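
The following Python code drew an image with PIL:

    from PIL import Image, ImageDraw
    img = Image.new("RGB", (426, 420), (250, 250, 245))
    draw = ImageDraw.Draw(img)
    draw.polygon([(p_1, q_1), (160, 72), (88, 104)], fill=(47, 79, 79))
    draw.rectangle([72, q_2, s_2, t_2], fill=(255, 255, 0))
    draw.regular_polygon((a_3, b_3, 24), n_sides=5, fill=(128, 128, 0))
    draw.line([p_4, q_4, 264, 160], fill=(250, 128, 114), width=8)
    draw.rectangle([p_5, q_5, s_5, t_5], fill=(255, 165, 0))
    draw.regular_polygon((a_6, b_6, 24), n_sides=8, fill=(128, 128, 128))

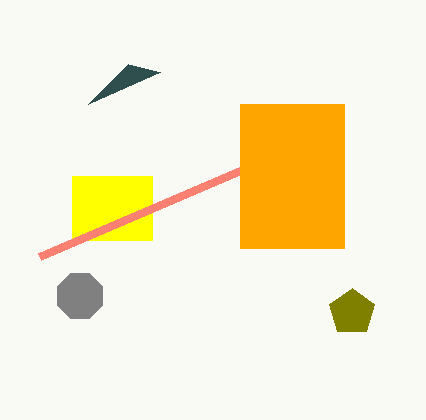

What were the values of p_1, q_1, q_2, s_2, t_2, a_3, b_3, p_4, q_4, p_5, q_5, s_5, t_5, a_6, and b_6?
p_1 = 128; q_1 = 64; q_2 = 176; s_2 = 152; t_2 = 240; a_3 = 352; b_3 = 312; p_4 = 40; q_4 = 256; p_5 = 240; q_5 = 104; s_5 = 344; t_5 = 248; a_6 = 80; b_6 = 296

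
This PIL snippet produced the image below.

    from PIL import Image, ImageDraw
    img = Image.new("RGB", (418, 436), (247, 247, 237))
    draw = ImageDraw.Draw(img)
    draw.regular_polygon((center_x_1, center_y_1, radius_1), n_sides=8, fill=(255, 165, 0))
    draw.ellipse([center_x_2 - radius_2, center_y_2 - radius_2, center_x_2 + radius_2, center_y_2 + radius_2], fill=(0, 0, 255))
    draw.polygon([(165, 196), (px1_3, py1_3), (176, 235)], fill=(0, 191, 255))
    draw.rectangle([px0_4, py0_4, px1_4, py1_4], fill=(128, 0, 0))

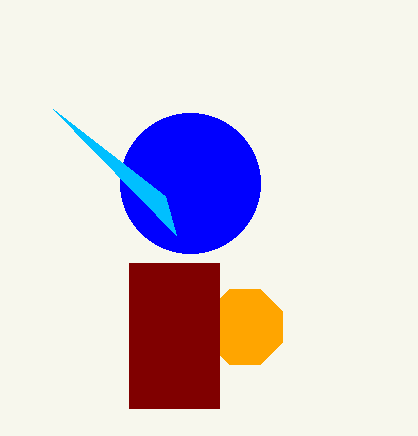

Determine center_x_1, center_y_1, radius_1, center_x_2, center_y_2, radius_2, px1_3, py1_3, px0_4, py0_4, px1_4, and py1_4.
center_x_1 = 245; center_y_1 = 327; radius_1 = 41; center_x_2 = 190; center_y_2 = 183; radius_2 = 70; px1_3 = 53; py1_3 = 109; px0_4 = 129; py0_4 = 263; px1_4 = 219; py1_4 = 408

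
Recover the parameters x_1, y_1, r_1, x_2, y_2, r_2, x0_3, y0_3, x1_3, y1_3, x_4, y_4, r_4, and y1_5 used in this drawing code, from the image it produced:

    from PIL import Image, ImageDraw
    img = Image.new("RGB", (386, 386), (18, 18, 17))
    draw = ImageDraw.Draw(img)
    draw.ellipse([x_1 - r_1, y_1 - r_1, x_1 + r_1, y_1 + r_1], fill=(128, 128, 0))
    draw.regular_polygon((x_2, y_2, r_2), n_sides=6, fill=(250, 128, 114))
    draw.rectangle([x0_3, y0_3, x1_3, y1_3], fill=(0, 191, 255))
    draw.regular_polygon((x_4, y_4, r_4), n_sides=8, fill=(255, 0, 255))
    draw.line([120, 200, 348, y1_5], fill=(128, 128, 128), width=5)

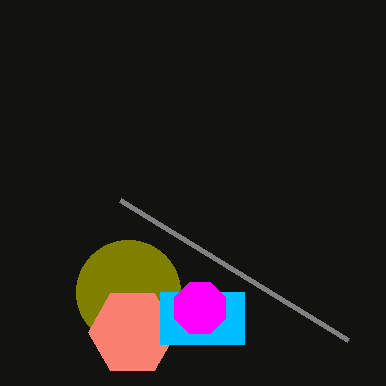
x_1 = 128
y_1 = 292
r_1 = 52
x_2 = 132
y_2 = 332
r_2 = 44
x0_3 = 160
y0_3 = 292
x1_3 = 244
y1_3 = 344
x_4 = 200
y_4 = 308
r_4 = 28
y1_5 = 340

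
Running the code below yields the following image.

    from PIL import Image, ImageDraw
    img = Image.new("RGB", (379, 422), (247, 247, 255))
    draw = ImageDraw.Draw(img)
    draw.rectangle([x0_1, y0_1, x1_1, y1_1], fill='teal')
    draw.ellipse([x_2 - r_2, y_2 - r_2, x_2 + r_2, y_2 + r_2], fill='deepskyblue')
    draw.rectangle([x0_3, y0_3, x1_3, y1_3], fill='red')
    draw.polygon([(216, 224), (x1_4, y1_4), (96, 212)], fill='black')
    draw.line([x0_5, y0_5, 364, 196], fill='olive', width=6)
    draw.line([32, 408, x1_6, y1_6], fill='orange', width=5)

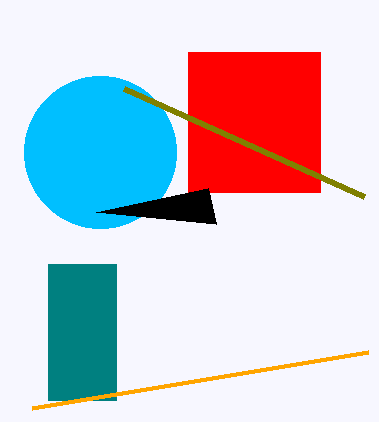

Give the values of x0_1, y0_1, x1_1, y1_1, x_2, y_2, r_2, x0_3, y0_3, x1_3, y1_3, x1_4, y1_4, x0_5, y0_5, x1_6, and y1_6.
x0_1 = 48; y0_1 = 264; x1_1 = 116; y1_1 = 400; x_2 = 100; y_2 = 152; r_2 = 76; x0_3 = 188; y0_3 = 52; x1_3 = 320; y1_3 = 192; x1_4 = 208; y1_4 = 188; x0_5 = 124; y0_5 = 88; x1_6 = 368; y1_6 = 352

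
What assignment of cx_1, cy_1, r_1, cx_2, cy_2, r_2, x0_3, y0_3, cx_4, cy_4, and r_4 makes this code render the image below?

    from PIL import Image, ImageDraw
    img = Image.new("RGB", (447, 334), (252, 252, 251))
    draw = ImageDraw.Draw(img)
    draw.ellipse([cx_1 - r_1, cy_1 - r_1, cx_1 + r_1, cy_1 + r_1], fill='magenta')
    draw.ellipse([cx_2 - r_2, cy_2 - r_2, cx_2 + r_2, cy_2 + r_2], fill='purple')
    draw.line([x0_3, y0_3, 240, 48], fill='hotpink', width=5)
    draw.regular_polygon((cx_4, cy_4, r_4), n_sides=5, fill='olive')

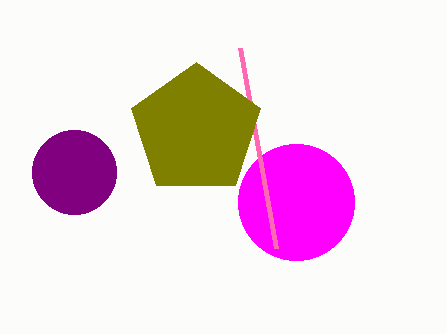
cx_1 = 296; cy_1 = 202; r_1 = 58; cx_2 = 74; cy_2 = 172; r_2 = 42; x0_3 = 276; y0_3 = 248; cx_4 = 196; cy_4 = 130; r_4 = 68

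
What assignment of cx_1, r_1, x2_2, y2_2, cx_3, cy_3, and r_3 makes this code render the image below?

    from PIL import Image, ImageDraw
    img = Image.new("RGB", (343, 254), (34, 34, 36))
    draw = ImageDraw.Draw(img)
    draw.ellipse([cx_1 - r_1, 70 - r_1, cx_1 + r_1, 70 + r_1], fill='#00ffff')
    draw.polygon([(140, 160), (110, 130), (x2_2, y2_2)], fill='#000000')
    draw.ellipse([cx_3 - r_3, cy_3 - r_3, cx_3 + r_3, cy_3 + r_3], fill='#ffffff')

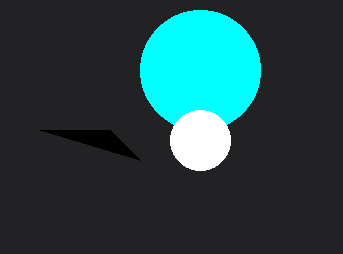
cx_1 = 200, r_1 = 60, x2_2 = 40, y2_2 = 130, cx_3 = 200, cy_3 = 140, r_3 = 30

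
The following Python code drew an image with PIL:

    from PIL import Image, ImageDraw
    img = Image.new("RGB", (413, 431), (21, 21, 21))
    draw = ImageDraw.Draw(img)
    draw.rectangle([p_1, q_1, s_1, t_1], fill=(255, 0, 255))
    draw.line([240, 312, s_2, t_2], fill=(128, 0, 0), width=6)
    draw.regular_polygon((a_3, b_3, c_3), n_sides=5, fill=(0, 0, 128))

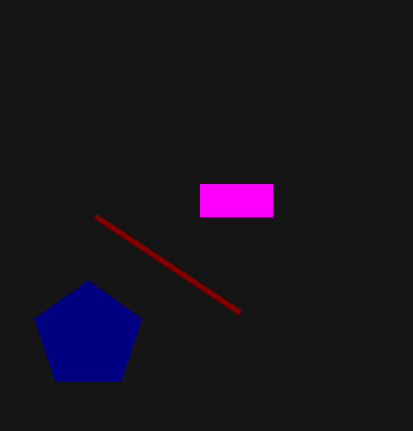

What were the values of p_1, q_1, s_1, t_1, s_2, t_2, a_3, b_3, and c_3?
p_1 = 200; q_1 = 184; s_1 = 272; t_1 = 216; s_2 = 96; t_2 = 216; a_3 = 88; b_3 = 336; c_3 = 56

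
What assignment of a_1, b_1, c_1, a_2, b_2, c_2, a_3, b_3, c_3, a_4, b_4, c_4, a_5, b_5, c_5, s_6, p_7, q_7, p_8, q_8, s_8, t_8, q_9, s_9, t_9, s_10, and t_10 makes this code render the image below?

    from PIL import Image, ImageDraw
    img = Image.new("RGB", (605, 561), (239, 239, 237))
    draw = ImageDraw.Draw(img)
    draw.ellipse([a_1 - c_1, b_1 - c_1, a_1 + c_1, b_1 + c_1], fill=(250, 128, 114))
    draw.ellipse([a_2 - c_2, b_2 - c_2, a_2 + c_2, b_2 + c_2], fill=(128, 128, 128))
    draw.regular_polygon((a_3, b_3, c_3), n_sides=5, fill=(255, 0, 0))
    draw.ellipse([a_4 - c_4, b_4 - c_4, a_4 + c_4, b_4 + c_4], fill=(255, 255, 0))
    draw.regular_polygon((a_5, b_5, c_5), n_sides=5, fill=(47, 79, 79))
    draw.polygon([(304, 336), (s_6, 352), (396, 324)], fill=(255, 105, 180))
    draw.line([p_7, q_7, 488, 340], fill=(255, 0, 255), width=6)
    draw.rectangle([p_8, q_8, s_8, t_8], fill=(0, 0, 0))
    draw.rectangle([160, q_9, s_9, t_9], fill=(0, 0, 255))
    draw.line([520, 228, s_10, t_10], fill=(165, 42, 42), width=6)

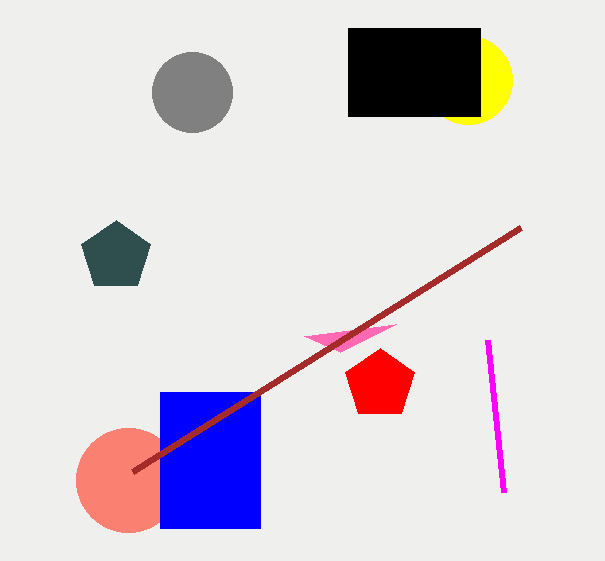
a_1 = 128
b_1 = 480
c_1 = 52
a_2 = 192
b_2 = 92
c_2 = 40
a_3 = 380
b_3 = 384
c_3 = 36
a_4 = 468
b_4 = 80
c_4 = 44
a_5 = 116
b_5 = 256
c_5 = 36
s_6 = 340
p_7 = 504
q_7 = 492
p_8 = 348
q_8 = 28
s_8 = 480
t_8 = 116
q_9 = 392
s_9 = 260
t_9 = 528
s_10 = 132
t_10 = 472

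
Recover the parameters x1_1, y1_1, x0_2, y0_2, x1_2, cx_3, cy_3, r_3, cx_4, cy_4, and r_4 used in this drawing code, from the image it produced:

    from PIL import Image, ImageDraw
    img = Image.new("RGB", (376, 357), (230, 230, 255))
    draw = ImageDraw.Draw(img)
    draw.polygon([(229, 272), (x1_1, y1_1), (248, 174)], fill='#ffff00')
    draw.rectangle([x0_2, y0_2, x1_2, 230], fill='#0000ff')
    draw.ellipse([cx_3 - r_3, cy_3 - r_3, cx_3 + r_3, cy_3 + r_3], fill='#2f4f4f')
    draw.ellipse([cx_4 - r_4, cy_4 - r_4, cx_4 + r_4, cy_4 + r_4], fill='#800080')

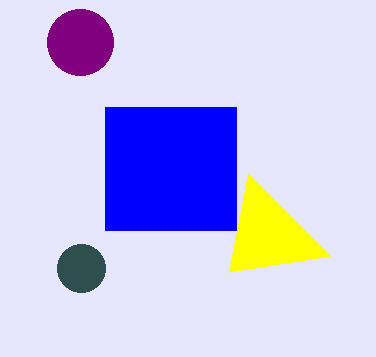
x1_1 = 330
y1_1 = 256
x0_2 = 105
y0_2 = 107
x1_2 = 236
cx_3 = 81
cy_3 = 268
r_3 = 24
cx_4 = 80
cy_4 = 42
r_4 = 33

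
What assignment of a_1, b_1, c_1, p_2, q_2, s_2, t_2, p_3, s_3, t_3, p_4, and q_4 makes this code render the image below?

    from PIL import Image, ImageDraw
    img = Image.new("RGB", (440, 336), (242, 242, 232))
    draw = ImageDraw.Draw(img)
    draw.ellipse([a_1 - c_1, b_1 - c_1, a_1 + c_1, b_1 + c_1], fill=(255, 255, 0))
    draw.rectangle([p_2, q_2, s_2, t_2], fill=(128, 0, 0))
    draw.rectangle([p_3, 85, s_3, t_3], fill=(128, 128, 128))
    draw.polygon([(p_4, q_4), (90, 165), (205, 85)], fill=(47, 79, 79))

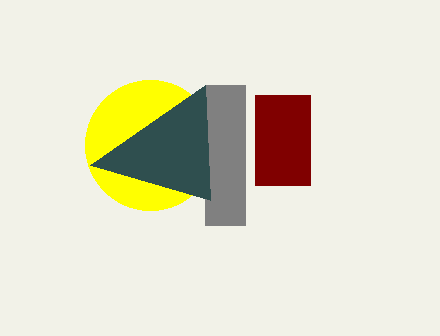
a_1 = 150
b_1 = 145
c_1 = 65
p_2 = 255
q_2 = 95
s_2 = 310
t_2 = 185
p_3 = 205
s_3 = 245
t_3 = 225
p_4 = 210
q_4 = 200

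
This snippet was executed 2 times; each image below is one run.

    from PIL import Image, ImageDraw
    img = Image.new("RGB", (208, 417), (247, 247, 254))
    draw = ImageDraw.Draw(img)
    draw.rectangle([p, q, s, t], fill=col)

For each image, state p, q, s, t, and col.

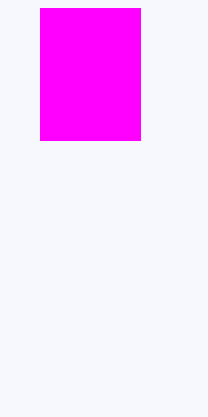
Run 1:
p = 40; q = 8; s = 140; t = 140; col = 'magenta'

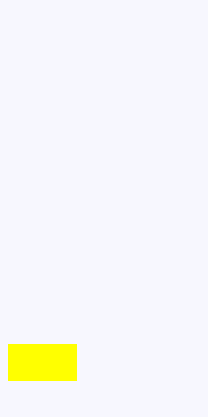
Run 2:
p = 8; q = 344; s = 76; t = 380; col = 'yellow'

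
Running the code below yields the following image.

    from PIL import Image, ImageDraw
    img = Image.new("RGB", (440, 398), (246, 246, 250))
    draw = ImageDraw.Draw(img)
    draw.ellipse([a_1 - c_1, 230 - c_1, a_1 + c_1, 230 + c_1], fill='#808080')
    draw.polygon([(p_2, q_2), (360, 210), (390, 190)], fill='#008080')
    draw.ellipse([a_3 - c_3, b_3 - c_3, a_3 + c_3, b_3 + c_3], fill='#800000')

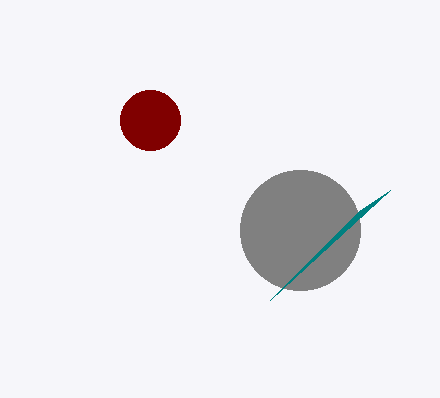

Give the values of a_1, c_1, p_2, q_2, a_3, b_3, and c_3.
a_1 = 300; c_1 = 60; p_2 = 270; q_2 = 300; a_3 = 150; b_3 = 120; c_3 = 30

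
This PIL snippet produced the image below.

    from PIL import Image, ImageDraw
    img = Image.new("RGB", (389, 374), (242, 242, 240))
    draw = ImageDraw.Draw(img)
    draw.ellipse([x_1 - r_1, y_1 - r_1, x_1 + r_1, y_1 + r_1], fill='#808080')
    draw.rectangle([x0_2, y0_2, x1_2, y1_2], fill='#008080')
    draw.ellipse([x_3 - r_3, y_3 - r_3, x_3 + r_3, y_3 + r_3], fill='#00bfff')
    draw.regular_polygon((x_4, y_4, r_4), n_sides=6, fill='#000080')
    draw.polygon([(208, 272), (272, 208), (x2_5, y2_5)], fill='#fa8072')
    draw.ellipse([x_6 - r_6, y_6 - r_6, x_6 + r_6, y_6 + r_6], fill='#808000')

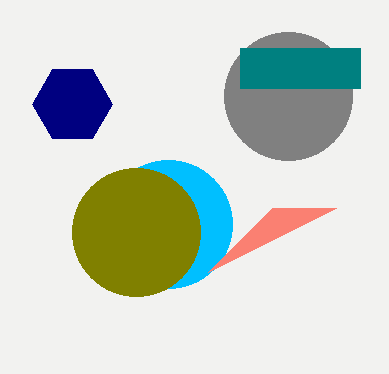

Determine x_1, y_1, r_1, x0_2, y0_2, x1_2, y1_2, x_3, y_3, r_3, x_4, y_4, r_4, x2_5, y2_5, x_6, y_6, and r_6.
x_1 = 288
y_1 = 96
r_1 = 64
x0_2 = 240
y0_2 = 48
x1_2 = 360
y1_2 = 88
x_3 = 168
y_3 = 224
r_3 = 64
x_4 = 72
y_4 = 104
r_4 = 40
x2_5 = 336
y2_5 = 208
x_6 = 136
y_6 = 232
r_6 = 64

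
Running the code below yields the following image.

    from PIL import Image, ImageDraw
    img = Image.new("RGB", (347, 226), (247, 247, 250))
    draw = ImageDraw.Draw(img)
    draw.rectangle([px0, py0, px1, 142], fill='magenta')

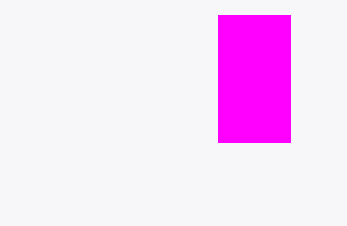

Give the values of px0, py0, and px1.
px0 = 218
py0 = 15
px1 = 290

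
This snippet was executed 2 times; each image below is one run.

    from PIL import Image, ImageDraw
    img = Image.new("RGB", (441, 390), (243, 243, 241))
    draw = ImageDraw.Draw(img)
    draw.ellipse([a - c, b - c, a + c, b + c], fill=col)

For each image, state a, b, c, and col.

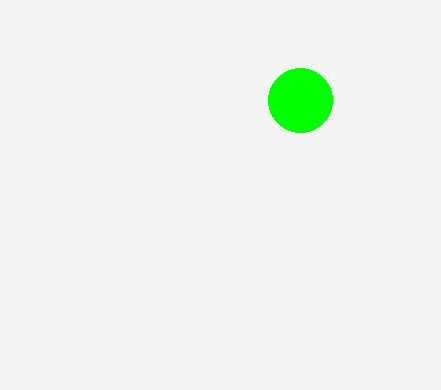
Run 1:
a = 300
b = 100
c = 32
col = 'lime'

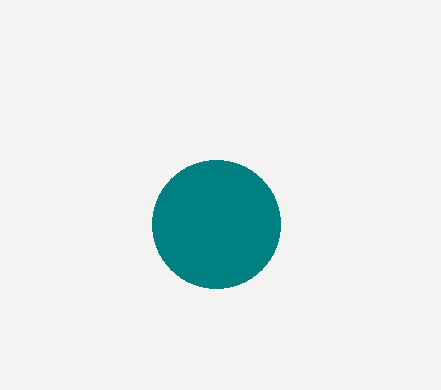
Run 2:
a = 216; b = 224; c = 64; col = 'teal'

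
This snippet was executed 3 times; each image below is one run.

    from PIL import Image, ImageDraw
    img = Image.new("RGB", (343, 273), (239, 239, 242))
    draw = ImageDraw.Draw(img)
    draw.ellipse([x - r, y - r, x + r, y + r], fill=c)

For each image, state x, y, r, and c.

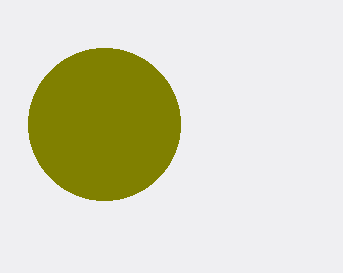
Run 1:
x = 104
y = 124
r = 76
c = 'olive'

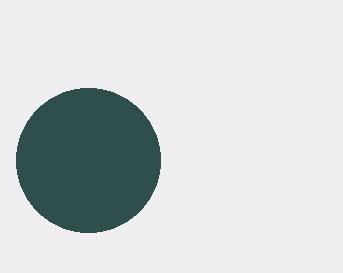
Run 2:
x = 88
y = 160
r = 72
c = 'darkslategray'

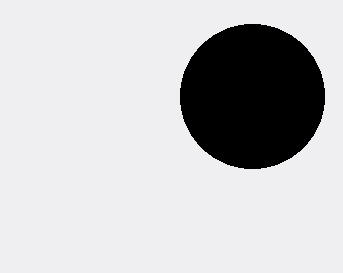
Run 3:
x = 252, y = 96, r = 72, c = 'black'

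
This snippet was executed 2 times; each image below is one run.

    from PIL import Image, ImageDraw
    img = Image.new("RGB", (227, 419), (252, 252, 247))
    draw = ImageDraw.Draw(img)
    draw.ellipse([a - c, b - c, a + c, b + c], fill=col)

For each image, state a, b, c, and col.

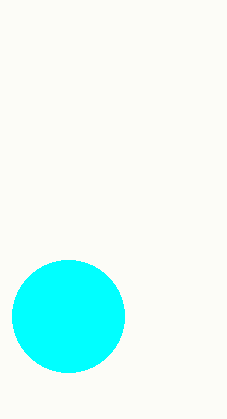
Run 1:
a = 68; b = 316; c = 56; col = 'cyan'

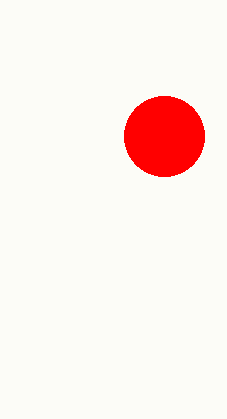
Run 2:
a = 164
b = 136
c = 40
col = 'red'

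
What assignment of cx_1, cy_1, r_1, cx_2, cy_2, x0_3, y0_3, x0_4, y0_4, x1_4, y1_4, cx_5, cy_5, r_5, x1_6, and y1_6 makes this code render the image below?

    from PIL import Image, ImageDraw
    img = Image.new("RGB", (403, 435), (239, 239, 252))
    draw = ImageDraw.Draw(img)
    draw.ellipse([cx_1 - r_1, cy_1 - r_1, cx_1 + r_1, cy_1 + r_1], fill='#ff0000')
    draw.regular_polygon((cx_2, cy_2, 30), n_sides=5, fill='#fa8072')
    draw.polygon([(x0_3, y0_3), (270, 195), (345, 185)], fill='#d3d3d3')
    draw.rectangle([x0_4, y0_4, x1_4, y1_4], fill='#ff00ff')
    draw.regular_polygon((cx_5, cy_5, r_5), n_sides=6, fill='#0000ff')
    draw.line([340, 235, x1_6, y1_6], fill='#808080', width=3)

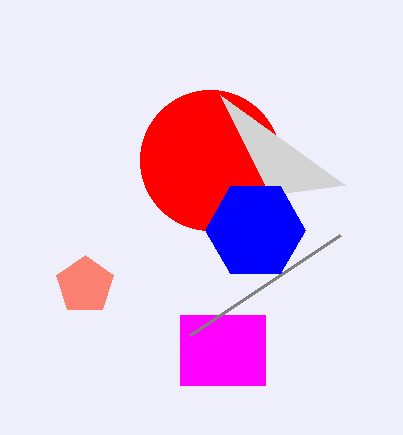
cx_1 = 210
cy_1 = 160
r_1 = 70
cx_2 = 85
cy_2 = 285
x0_3 = 220
y0_3 = 95
x0_4 = 180
y0_4 = 315
x1_4 = 265
y1_4 = 385
cx_5 = 255
cy_5 = 230
r_5 = 50
x1_6 = 190
y1_6 = 335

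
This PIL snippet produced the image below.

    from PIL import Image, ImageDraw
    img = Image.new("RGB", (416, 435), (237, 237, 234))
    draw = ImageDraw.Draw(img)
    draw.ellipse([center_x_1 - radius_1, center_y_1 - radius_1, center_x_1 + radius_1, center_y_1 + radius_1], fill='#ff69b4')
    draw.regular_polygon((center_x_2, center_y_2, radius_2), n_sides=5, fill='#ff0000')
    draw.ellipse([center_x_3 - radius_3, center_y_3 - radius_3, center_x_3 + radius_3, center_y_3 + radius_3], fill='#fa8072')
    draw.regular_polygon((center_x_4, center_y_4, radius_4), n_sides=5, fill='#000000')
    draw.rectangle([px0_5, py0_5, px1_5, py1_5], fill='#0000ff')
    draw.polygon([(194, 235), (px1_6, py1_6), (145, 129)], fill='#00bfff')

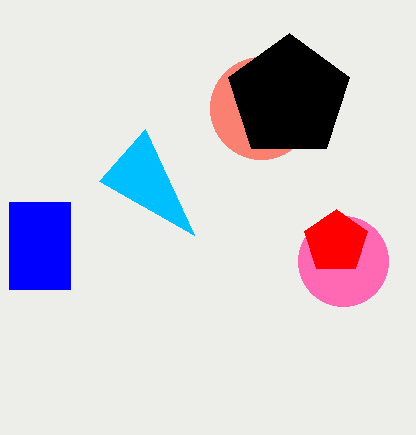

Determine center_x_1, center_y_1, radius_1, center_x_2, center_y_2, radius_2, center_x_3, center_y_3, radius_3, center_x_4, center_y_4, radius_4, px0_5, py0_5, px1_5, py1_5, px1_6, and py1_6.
center_x_1 = 343; center_y_1 = 261; radius_1 = 45; center_x_2 = 336; center_y_2 = 242; radius_2 = 33; center_x_3 = 261; center_y_3 = 108; radius_3 = 51; center_x_4 = 289; center_y_4 = 97; radius_4 = 64; px0_5 = 9; py0_5 = 202; px1_5 = 70; py1_5 = 289; px1_6 = 99; py1_6 = 181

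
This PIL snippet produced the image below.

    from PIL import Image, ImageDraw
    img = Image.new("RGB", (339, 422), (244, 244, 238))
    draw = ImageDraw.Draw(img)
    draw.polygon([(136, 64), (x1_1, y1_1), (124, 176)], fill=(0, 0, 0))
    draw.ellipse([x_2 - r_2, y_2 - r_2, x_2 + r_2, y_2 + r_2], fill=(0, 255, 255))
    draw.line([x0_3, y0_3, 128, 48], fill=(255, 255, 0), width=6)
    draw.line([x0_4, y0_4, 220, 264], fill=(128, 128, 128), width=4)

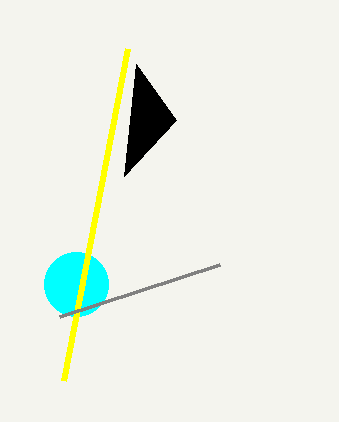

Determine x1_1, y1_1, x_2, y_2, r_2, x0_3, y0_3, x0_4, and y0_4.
x1_1 = 176
y1_1 = 120
x_2 = 76
y_2 = 284
r_2 = 32
x0_3 = 64
y0_3 = 380
x0_4 = 60
y0_4 = 316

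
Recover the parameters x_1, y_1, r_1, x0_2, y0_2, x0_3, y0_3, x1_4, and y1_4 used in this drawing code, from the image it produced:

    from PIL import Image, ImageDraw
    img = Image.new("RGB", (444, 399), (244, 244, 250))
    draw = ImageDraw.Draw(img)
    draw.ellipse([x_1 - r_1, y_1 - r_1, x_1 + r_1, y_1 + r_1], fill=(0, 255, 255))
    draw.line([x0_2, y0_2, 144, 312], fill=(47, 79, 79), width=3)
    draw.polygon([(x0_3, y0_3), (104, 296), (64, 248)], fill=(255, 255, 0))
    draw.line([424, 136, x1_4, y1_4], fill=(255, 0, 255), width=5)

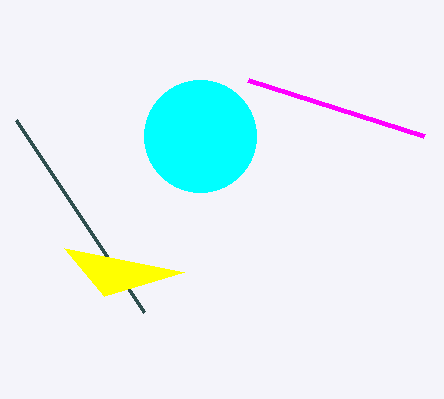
x_1 = 200
y_1 = 136
r_1 = 56
x0_2 = 16
y0_2 = 120
x0_3 = 184
y0_3 = 272
x1_4 = 248
y1_4 = 80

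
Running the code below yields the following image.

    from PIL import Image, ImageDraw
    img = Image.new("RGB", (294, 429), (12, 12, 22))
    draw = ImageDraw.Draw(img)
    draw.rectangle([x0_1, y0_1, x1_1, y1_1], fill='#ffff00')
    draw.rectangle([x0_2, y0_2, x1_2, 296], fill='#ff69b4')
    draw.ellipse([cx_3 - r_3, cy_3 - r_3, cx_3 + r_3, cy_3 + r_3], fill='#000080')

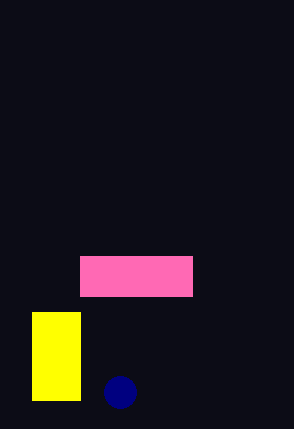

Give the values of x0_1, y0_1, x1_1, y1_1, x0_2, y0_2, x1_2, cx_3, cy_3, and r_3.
x0_1 = 32, y0_1 = 312, x1_1 = 80, y1_1 = 400, x0_2 = 80, y0_2 = 256, x1_2 = 192, cx_3 = 120, cy_3 = 392, r_3 = 16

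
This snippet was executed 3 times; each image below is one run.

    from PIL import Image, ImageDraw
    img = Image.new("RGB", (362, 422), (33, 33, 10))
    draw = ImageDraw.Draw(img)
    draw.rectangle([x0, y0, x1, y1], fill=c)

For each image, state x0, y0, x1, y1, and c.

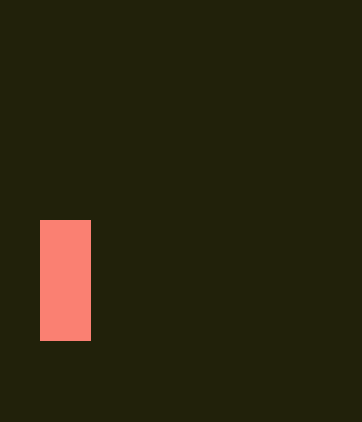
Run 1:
x0 = 40; y0 = 220; x1 = 90; y1 = 340; c = 'salmon'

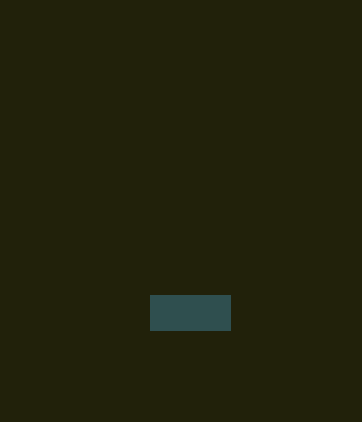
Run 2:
x0 = 150
y0 = 295
x1 = 230
y1 = 330
c = 'darkslategray'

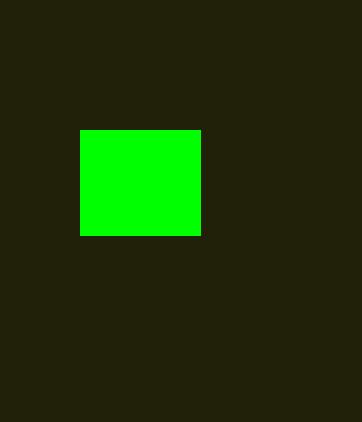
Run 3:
x0 = 80
y0 = 130
x1 = 200
y1 = 235
c = 'lime'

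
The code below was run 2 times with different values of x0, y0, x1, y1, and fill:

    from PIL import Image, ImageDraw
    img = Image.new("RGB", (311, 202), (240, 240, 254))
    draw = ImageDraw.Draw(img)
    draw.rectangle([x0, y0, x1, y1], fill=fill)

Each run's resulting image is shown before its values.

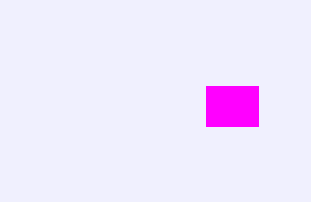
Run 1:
x0 = 206
y0 = 86
x1 = 258
y1 = 126
fill = 'magenta'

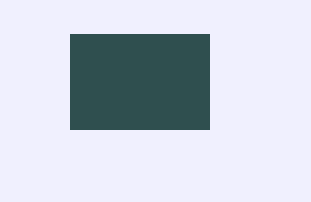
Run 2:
x0 = 70; y0 = 34; x1 = 209; y1 = 129; fill = 'darkslategray'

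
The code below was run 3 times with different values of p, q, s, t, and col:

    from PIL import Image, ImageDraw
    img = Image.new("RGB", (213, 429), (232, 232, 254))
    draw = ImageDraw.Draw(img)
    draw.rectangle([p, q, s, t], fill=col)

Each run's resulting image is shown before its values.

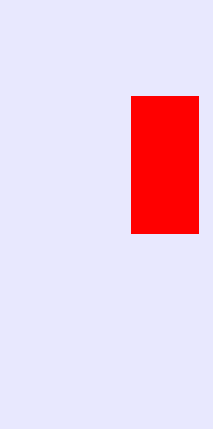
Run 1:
p = 131
q = 96
s = 198
t = 233
col = 'red'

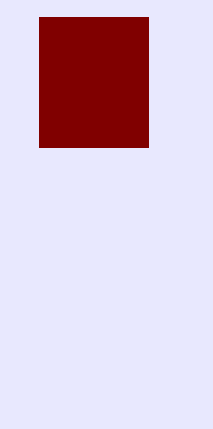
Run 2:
p = 39; q = 17; s = 148; t = 147; col = 'maroon'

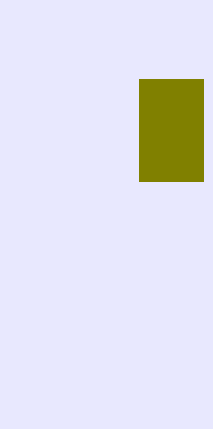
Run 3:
p = 139; q = 79; s = 203; t = 181; col = 'olive'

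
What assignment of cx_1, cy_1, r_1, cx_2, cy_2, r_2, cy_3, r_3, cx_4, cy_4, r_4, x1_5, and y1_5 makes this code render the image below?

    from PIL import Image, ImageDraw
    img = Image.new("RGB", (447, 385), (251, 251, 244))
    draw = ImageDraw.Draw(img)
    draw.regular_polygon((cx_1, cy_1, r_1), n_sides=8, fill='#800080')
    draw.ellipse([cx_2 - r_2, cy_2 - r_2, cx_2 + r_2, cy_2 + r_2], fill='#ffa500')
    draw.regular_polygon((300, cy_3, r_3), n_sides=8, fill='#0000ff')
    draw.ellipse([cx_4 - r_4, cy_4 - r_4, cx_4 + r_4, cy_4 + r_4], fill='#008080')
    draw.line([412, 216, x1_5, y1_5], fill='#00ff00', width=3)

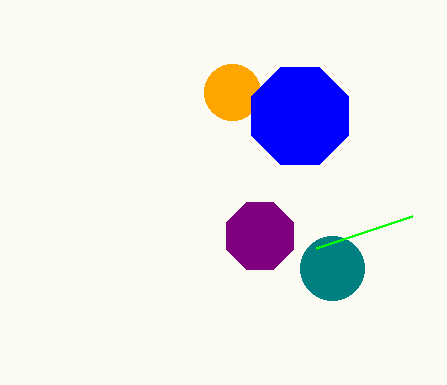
cx_1 = 260
cy_1 = 236
r_1 = 36
cx_2 = 232
cy_2 = 92
r_2 = 28
cy_3 = 116
r_3 = 52
cx_4 = 332
cy_4 = 268
r_4 = 32
x1_5 = 316
y1_5 = 248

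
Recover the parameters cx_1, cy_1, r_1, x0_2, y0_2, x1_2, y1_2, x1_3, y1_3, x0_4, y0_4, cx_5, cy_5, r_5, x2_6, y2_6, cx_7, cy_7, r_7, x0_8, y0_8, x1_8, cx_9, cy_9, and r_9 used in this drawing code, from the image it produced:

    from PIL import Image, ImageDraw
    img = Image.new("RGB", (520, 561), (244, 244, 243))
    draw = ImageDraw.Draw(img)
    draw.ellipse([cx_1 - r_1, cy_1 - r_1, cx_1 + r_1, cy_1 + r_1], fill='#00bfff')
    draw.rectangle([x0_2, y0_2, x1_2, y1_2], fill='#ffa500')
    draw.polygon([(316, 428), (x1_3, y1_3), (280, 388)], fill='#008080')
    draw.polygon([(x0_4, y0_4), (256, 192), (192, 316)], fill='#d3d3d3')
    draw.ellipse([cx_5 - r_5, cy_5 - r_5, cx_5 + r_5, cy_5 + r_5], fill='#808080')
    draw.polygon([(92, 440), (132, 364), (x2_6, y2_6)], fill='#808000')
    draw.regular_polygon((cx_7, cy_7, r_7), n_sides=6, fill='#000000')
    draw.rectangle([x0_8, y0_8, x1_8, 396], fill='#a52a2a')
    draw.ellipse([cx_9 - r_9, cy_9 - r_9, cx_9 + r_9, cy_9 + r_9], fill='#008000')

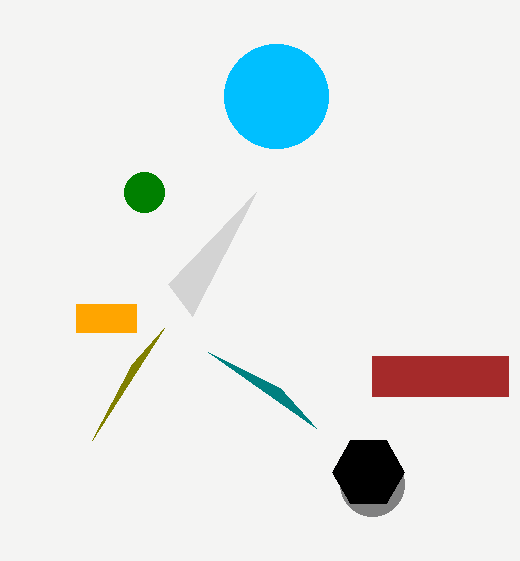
cx_1 = 276, cy_1 = 96, r_1 = 52, x0_2 = 76, y0_2 = 304, x1_2 = 136, y1_2 = 332, x1_3 = 208, y1_3 = 352, x0_4 = 168, y0_4 = 284, cx_5 = 372, cy_5 = 484, r_5 = 32, x2_6 = 164, y2_6 = 328, cx_7 = 368, cy_7 = 472, r_7 = 36, x0_8 = 372, y0_8 = 356, x1_8 = 508, cx_9 = 144, cy_9 = 192, r_9 = 20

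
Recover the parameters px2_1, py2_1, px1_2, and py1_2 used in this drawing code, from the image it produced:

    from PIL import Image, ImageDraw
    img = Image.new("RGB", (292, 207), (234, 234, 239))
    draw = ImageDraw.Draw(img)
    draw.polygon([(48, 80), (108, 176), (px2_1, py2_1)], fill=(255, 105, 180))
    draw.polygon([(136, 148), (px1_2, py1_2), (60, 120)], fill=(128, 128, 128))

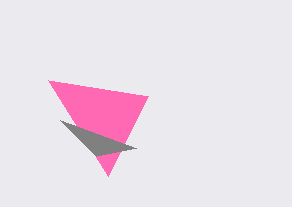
px2_1 = 148, py2_1 = 96, px1_2 = 96, py1_2 = 156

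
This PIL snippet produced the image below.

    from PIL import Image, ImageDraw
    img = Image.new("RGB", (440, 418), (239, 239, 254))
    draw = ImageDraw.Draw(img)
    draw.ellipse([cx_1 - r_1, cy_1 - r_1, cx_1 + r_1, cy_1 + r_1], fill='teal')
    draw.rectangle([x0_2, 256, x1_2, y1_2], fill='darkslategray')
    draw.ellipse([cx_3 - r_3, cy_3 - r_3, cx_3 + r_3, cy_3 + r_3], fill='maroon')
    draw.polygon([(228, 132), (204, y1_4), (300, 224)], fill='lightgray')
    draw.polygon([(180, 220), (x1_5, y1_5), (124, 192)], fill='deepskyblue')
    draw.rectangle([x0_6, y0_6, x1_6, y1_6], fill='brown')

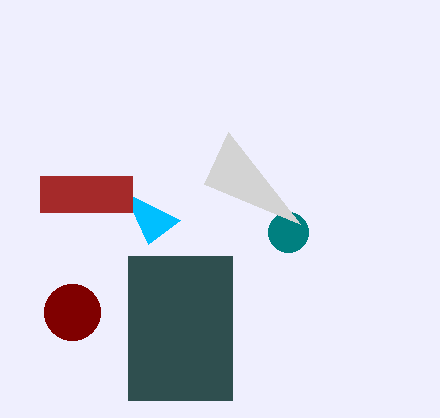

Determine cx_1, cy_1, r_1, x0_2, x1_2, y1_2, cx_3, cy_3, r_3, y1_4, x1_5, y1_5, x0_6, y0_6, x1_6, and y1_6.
cx_1 = 288; cy_1 = 232; r_1 = 20; x0_2 = 128; x1_2 = 232; y1_2 = 400; cx_3 = 72; cy_3 = 312; r_3 = 28; y1_4 = 184; x1_5 = 148; y1_5 = 244; x0_6 = 40; y0_6 = 176; x1_6 = 132; y1_6 = 212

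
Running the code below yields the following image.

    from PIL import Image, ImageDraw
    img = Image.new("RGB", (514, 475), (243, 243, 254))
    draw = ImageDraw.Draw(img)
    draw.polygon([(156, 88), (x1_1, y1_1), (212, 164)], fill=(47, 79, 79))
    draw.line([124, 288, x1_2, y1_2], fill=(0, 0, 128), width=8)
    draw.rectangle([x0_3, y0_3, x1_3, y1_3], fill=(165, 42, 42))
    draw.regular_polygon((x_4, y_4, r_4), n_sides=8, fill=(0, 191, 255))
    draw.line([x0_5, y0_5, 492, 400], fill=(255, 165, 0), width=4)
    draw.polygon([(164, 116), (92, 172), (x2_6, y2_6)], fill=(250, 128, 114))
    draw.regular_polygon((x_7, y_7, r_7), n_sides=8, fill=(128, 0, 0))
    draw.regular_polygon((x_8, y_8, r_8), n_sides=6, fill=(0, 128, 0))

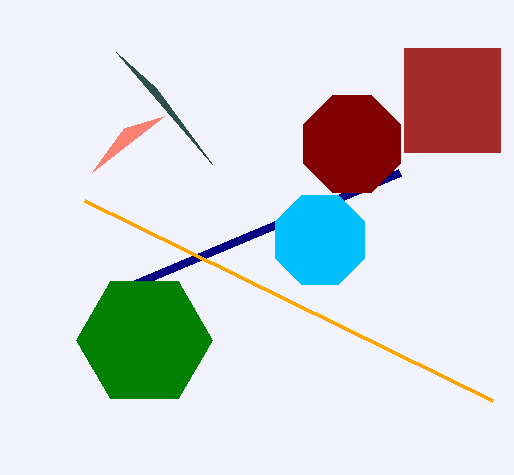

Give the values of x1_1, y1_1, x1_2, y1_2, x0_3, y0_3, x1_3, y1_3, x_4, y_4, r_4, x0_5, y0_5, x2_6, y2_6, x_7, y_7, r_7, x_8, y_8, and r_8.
x1_1 = 116; y1_1 = 52; x1_2 = 400; y1_2 = 172; x0_3 = 404; y0_3 = 48; x1_3 = 500; y1_3 = 152; x_4 = 320; y_4 = 240; r_4 = 48; x0_5 = 84; y0_5 = 200; x2_6 = 124; y2_6 = 128; x_7 = 352; y_7 = 144; r_7 = 52; x_8 = 144; y_8 = 340; r_8 = 68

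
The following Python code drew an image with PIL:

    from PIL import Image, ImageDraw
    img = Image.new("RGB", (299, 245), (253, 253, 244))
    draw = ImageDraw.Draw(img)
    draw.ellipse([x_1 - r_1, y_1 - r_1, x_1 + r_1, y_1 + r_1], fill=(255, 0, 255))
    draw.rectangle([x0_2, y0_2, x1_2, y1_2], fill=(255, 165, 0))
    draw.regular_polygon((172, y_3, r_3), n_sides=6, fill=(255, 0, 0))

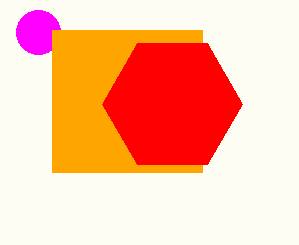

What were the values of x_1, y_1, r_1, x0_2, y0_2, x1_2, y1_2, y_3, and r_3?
x_1 = 38; y_1 = 32; r_1 = 22; x0_2 = 52; y0_2 = 30; x1_2 = 202; y1_2 = 172; y_3 = 104; r_3 = 70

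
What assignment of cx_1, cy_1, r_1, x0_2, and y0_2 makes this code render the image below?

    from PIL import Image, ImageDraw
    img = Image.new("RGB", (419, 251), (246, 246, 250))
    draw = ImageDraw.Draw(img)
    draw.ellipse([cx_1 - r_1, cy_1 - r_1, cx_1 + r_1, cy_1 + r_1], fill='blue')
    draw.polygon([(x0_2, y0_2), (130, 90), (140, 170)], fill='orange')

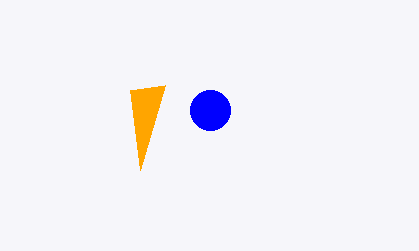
cx_1 = 210, cy_1 = 110, r_1 = 20, x0_2 = 165, y0_2 = 85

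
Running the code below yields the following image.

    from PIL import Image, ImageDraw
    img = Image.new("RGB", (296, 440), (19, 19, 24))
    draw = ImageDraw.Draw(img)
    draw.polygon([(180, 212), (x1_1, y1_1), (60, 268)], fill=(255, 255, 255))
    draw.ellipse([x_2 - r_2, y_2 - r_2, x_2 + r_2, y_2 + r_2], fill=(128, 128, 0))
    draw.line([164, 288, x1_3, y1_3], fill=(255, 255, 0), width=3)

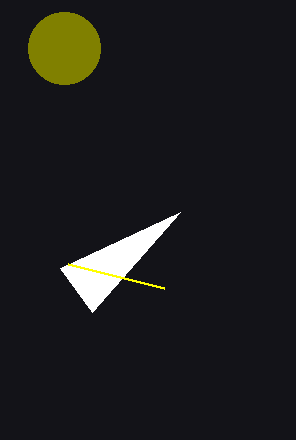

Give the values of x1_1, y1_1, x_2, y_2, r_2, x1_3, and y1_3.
x1_1 = 92; y1_1 = 312; x_2 = 64; y_2 = 48; r_2 = 36; x1_3 = 68; y1_3 = 264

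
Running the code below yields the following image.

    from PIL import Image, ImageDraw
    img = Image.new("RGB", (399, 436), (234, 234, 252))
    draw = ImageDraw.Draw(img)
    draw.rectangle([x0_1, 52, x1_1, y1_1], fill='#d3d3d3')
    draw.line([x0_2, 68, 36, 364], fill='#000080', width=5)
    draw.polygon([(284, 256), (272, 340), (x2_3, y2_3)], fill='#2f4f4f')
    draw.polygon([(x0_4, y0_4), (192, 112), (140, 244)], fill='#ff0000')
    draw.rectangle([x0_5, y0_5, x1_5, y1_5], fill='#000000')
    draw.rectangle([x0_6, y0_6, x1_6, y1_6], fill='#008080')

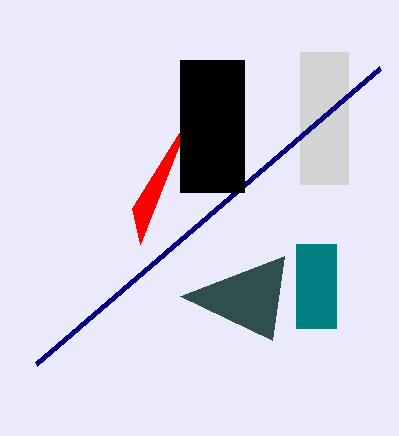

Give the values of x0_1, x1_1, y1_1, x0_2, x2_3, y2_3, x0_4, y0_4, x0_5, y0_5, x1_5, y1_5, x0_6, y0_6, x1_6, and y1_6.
x0_1 = 300
x1_1 = 348
y1_1 = 184
x0_2 = 380
x2_3 = 180
y2_3 = 296
x0_4 = 132
y0_4 = 208
x0_5 = 180
y0_5 = 60
x1_5 = 244
y1_5 = 192
x0_6 = 296
y0_6 = 244
x1_6 = 336
y1_6 = 328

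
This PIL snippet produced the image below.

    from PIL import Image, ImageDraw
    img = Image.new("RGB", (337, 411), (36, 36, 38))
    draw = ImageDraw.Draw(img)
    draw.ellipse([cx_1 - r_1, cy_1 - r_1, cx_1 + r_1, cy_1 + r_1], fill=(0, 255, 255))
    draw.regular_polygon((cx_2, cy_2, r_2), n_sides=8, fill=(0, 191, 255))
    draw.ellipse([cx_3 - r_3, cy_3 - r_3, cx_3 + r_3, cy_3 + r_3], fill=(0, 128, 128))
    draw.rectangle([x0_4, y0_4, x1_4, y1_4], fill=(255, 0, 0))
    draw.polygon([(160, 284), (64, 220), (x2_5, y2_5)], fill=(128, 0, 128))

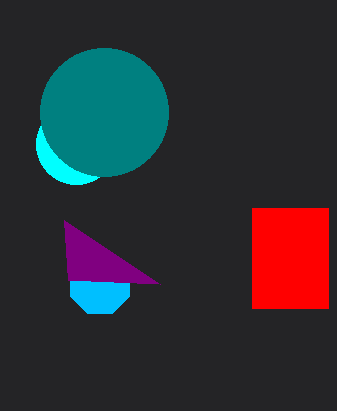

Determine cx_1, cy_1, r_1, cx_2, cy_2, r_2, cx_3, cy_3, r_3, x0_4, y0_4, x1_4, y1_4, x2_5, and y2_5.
cx_1 = 76; cy_1 = 144; r_1 = 40; cx_2 = 100; cy_2 = 284; r_2 = 32; cx_3 = 104; cy_3 = 112; r_3 = 64; x0_4 = 252; y0_4 = 208; x1_4 = 328; y1_4 = 308; x2_5 = 68; y2_5 = 280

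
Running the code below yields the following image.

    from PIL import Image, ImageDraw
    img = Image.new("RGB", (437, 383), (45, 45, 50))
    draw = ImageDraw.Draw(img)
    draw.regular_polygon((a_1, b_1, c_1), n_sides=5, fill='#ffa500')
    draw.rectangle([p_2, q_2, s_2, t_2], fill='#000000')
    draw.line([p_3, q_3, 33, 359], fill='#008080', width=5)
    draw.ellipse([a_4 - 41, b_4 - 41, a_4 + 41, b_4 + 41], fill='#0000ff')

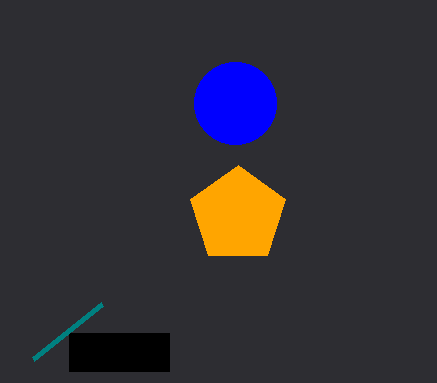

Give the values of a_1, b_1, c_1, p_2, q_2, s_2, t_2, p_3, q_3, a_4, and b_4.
a_1 = 238
b_1 = 215
c_1 = 50
p_2 = 69
q_2 = 333
s_2 = 169
t_2 = 371
p_3 = 102
q_3 = 304
a_4 = 235
b_4 = 103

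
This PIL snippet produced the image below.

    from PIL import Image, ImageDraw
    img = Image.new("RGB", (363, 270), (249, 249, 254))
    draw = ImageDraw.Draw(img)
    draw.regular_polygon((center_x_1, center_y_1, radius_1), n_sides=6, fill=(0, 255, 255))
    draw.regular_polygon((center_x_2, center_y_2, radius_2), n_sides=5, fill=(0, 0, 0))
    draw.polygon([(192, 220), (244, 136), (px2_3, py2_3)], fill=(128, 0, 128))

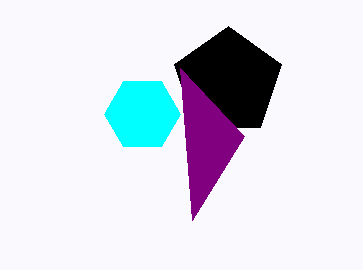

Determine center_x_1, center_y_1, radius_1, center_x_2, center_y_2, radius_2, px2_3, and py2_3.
center_x_1 = 142; center_y_1 = 114; radius_1 = 38; center_x_2 = 228; center_y_2 = 82; radius_2 = 56; px2_3 = 180; py2_3 = 68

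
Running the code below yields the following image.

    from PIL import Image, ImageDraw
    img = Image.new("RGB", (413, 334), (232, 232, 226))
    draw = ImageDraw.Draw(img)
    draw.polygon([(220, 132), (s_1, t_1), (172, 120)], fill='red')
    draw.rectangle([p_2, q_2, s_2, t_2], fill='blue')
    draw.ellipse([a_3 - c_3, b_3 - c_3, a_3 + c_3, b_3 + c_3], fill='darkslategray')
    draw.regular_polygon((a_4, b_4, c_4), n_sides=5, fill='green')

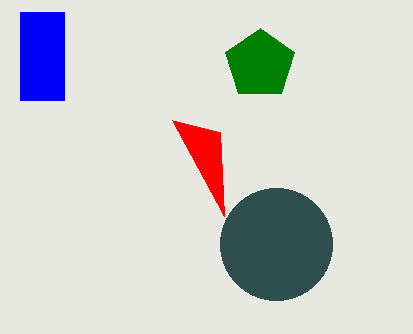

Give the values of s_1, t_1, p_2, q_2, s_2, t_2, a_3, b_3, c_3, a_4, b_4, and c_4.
s_1 = 224, t_1 = 216, p_2 = 20, q_2 = 12, s_2 = 64, t_2 = 100, a_3 = 276, b_3 = 244, c_3 = 56, a_4 = 260, b_4 = 64, c_4 = 36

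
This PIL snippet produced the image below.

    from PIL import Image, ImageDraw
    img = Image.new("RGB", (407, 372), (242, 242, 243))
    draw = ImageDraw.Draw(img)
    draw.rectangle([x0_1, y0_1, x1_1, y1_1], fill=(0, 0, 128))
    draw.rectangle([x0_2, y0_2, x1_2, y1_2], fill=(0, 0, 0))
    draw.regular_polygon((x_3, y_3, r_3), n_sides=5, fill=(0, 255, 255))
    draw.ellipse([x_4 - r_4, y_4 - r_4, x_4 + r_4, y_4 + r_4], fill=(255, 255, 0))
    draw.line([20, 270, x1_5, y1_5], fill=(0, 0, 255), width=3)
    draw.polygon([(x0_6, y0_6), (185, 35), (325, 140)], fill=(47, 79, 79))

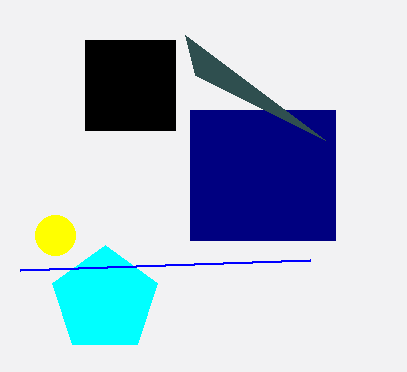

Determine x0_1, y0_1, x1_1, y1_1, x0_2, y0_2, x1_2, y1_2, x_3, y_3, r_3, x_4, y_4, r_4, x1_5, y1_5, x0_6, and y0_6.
x0_1 = 190
y0_1 = 110
x1_1 = 335
y1_1 = 240
x0_2 = 85
y0_2 = 40
x1_2 = 175
y1_2 = 130
x_3 = 105
y_3 = 300
r_3 = 55
x_4 = 55
y_4 = 235
r_4 = 20
x1_5 = 310
y1_5 = 260
x0_6 = 195
y0_6 = 75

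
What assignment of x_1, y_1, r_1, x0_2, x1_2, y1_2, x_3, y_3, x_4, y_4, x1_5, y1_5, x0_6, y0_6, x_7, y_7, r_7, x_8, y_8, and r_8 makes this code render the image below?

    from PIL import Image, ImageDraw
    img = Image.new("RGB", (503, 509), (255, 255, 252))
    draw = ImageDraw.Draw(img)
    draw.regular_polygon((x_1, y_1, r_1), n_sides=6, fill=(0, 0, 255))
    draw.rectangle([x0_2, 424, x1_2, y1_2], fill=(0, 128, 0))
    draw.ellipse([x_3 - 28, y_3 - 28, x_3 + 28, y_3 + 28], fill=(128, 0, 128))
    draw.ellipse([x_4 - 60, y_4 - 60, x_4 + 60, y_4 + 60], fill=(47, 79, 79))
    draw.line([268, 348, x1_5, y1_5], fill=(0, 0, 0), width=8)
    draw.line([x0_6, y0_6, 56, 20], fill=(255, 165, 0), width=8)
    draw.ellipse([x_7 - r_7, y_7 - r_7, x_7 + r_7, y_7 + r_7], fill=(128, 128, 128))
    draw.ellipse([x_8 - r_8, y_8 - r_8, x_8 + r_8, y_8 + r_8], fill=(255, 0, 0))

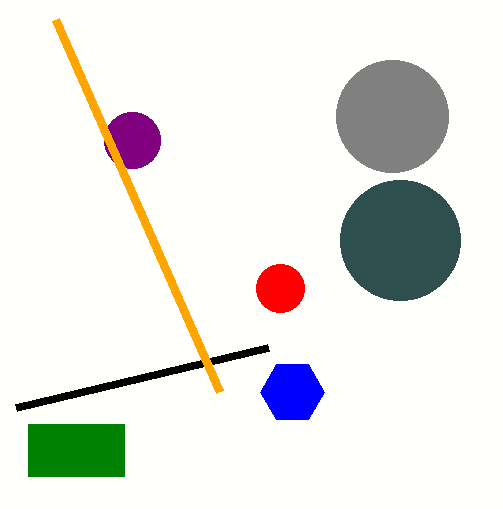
x_1 = 292
y_1 = 392
r_1 = 32
x0_2 = 28
x1_2 = 124
y1_2 = 476
x_3 = 132
y_3 = 140
x_4 = 400
y_4 = 240
x1_5 = 16
y1_5 = 408
x0_6 = 220
y0_6 = 392
x_7 = 392
y_7 = 116
r_7 = 56
x_8 = 280
y_8 = 288
r_8 = 24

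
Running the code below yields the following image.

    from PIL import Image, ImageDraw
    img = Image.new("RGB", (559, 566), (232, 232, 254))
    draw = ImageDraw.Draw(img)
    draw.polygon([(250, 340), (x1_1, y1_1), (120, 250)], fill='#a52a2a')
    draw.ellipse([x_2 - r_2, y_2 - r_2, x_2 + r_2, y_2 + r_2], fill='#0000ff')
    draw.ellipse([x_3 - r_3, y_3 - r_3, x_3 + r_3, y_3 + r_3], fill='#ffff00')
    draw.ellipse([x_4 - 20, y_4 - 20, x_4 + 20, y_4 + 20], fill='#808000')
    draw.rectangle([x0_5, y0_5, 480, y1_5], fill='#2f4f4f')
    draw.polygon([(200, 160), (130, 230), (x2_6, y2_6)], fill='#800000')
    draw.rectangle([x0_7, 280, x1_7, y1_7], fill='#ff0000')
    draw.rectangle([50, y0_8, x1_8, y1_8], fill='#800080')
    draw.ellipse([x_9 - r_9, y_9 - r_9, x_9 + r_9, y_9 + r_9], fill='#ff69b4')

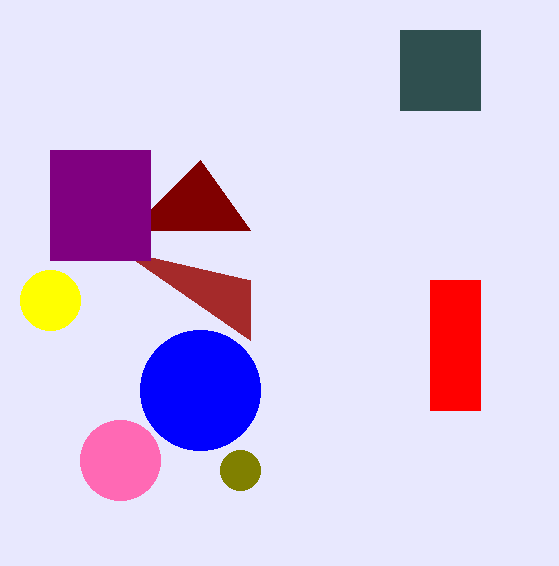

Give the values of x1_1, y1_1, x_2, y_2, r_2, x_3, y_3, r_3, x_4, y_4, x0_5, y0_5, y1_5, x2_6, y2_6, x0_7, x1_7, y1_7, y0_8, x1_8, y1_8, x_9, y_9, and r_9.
x1_1 = 250
y1_1 = 280
x_2 = 200
y_2 = 390
r_2 = 60
x_3 = 50
y_3 = 300
r_3 = 30
x_4 = 240
y_4 = 470
x0_5 = 400
y0_5 = 30
y1_5 = 110
x2_6 = 250
y2_6 = 230
x0_7 = 430
x1_7 = 480
y1_7 = 410
y0_8 = 150
x1_8 = 150
y1_8 = 260
x_9 = 120
y_9 = 460
r_9 = 40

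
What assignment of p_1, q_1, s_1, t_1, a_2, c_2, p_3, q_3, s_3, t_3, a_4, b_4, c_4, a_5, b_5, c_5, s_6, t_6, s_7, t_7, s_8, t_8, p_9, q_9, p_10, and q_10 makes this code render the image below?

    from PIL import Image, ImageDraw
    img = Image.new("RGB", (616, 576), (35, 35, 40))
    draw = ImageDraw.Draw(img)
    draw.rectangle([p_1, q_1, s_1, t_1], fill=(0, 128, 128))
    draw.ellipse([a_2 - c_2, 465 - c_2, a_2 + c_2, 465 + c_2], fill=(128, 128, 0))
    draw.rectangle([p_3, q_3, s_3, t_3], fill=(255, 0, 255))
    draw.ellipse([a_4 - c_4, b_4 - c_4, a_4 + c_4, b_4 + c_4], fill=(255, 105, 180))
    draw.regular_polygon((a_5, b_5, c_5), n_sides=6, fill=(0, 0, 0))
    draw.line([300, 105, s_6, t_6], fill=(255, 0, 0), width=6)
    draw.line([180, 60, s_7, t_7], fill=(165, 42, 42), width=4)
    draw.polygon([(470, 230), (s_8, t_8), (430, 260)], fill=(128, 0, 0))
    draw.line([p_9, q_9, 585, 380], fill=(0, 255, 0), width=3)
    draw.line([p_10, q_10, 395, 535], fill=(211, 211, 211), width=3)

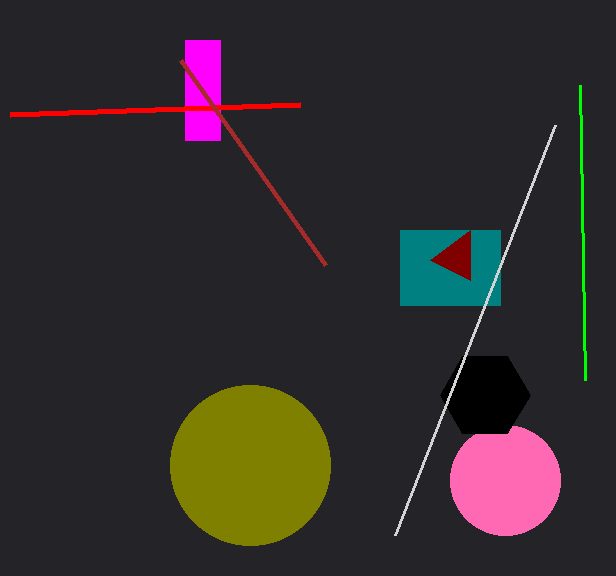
p_1 = 400; q_1 = 230; s_1 = 500; t_1 = 305; a_2 = 250; c_2 = 80; p_3 = 185; q_3 = 40; s_3 = 220; t_3 = 140; a_4 = 505; b_4 = 480; c_4 = 55; a_5 = 485; b_5 = 395; c_5 = 45; s_6 = 10; t_6 = 115; s_7 = 325; t_7 = 265; s_8 = 470; t_8 = 280; p_9 = 580; q_9 = 85; p_10 = 555; q_10 = 125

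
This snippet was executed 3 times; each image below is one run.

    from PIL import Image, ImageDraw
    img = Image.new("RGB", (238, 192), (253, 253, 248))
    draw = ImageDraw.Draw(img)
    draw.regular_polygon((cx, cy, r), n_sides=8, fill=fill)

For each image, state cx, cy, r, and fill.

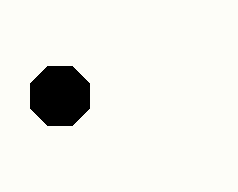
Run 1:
cx = 60
cy = 96
r = 32
fill = 'black'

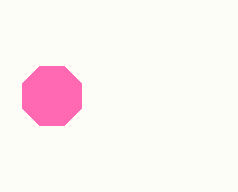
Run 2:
cx = 52
cy = 96
r = 32
fill = 'hotpink'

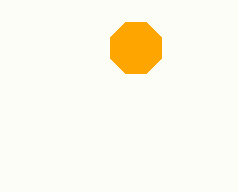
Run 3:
cx = 136; cy = 48; r = 28; fill = 'orange'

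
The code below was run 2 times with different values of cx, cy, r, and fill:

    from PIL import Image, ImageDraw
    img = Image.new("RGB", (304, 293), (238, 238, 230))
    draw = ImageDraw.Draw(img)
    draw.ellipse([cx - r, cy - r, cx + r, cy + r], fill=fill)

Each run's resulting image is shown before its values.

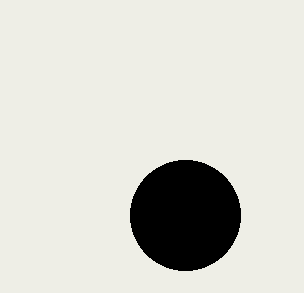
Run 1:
cx = 185, cy = 215, r = 55, fill = 'black'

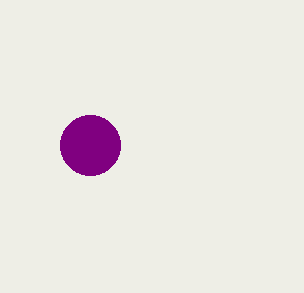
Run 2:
cx = 90, cy = 145, r = 30, fill = 'purple'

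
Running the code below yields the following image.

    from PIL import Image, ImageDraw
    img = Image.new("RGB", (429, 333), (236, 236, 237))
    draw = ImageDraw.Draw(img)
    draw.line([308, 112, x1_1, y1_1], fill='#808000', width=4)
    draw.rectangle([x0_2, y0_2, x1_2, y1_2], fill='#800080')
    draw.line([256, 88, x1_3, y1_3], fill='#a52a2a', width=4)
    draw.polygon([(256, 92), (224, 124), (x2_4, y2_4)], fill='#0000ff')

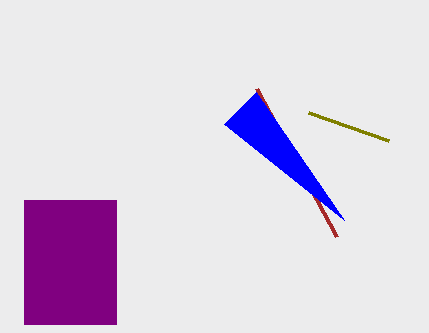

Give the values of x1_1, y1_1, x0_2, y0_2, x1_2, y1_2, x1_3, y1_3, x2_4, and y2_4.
x1_1 = 388, y1_1 = 140, x0_2 = 24, y0_2 = 200, x1_2 = 116, y1_2 = 324, x1_3 = 336, y1_3 = 236, x2_4 = 344, y2_4 = 220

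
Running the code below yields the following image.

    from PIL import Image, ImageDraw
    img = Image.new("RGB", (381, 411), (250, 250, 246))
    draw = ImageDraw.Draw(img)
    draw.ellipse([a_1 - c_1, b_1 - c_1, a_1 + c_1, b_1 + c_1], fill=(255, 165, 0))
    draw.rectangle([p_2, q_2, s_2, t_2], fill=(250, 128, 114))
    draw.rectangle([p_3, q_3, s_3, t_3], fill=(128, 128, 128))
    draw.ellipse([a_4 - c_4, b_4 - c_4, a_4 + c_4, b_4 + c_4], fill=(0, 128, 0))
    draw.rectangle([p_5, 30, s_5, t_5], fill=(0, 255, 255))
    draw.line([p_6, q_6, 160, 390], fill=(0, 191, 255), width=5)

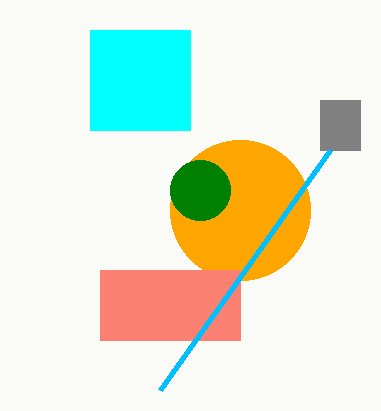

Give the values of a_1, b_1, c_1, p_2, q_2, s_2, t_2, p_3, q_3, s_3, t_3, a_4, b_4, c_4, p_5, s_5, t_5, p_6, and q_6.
a_1 = 240, b_1 = 210, c_1 = 70, p_2 = 100, q_2 = 270, s_2 = 240, t_2 = 340, p_3 = 320, q_3 = 100, s_3 = 360, t_3 = 150, a_4 = 200, b_4 = 190, c_4 = 30, p_5 = 90, s_5 = 190, t_5 = 130, p_6 = 330, q_6 = 150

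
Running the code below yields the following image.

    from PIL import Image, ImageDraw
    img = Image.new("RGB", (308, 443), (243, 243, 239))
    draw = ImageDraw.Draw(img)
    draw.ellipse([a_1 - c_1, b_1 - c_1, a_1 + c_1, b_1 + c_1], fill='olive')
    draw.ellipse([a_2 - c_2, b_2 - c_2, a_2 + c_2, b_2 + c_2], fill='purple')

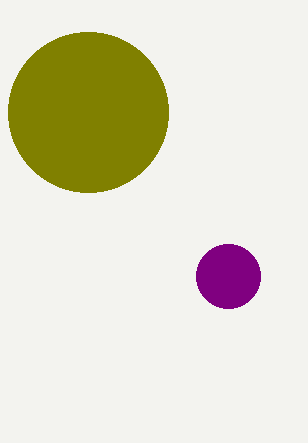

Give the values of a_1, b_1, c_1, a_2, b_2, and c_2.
a_1 = 88
b_1 = 112
c_1 = 80
a_2 = 228
b_2 = 276
c_2 = 32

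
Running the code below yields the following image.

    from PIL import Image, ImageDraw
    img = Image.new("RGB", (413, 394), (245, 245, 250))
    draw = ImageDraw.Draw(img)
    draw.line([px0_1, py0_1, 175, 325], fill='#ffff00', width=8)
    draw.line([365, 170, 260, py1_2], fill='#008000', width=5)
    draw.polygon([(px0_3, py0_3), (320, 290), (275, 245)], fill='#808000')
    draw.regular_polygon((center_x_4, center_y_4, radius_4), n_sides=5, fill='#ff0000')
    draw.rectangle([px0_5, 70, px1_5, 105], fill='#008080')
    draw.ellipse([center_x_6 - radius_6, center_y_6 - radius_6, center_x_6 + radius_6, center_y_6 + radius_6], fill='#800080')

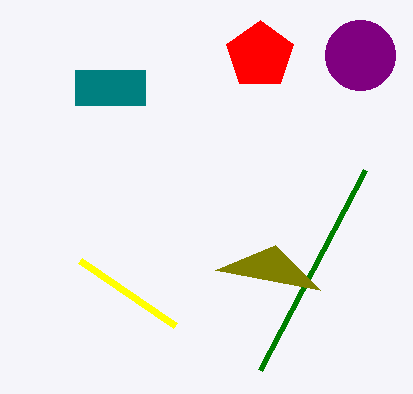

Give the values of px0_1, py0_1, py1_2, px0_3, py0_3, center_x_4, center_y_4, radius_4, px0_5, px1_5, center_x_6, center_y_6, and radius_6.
px0_1 = 80; py0_1 = 260; py1_2 = 370; px0_3 = 215; py0_3 = 270; center_x_4 = 260; center_y_4 = 55; radius_4 = 35; px0_5 = 75; px1_5 = 145; center_x_6 = 360; center_y_6 = 55; radius_6 = 35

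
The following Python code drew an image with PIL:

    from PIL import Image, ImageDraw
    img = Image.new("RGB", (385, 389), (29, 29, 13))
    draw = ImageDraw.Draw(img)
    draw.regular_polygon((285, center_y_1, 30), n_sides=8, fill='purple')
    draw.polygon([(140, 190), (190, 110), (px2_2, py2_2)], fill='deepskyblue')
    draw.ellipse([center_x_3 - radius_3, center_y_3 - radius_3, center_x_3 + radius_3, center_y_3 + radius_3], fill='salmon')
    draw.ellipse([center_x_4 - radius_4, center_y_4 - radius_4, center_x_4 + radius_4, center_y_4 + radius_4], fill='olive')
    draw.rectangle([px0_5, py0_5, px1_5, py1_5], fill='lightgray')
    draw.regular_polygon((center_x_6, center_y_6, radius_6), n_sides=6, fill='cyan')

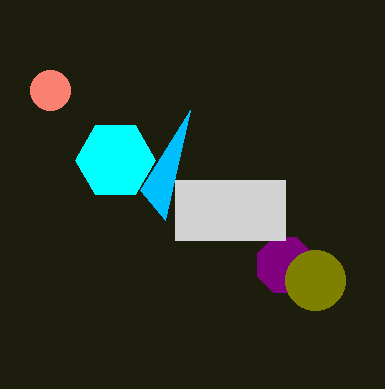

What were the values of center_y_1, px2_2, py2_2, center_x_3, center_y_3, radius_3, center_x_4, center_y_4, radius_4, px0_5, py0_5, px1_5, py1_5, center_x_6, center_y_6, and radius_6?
center_y_1 = 265
px2_2 = 165
py2_2 = 220
center_x_3 = 50
center_y_3 = 90
radius_3 = 20
center_x_4 = 315
center_y_4 = 280
radius_4 = 30
px0_5 = 175
py0_5 = 180
px1_5 = 285
py1_5 = 240
center_x_6 = 115
center_y_6 = 160
radius_6 = 40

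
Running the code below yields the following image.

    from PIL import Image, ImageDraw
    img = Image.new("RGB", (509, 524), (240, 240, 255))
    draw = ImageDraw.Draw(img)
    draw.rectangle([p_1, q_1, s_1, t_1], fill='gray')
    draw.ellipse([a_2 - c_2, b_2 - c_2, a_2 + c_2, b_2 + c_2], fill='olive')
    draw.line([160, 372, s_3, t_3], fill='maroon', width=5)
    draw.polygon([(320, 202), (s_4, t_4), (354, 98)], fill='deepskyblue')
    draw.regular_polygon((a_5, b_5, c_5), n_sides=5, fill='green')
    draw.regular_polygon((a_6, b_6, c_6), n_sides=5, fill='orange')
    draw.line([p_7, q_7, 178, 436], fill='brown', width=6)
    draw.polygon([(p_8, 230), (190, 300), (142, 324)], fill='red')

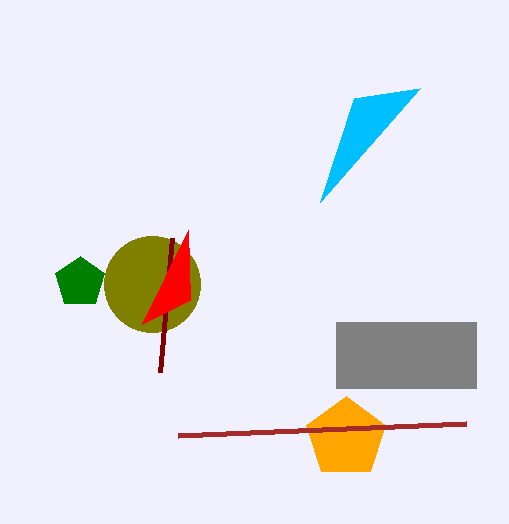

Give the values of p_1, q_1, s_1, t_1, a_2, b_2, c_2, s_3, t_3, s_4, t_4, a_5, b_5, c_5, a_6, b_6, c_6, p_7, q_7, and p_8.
p_1 = 336; q_1 = 322; s_1 = 476; t_1 = 388; a_2 = 152; b_2 = 284; c_2 = 48; s_3 = 172; t_3 = 238; s_4 = 420; t_4 = 88; a_5 = 80; b_5 = 282; c_5 = 26; a_6 = 346; b_6 = 438; c_6 = 42; p_7 = 466; q_7 = 424; p_8 = 188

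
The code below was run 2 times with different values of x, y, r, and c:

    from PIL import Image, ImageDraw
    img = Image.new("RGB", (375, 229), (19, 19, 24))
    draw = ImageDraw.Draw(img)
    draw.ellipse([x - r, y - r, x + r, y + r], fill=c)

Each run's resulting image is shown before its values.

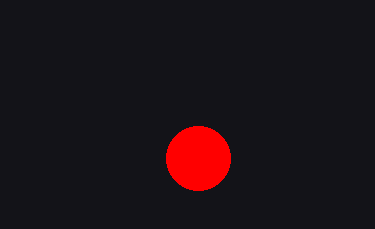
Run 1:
x = 198, y = 158, r = 32, c = 'red'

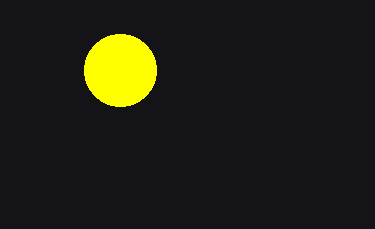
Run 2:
x = 120; y = 70; r = 36; c = 'yellow'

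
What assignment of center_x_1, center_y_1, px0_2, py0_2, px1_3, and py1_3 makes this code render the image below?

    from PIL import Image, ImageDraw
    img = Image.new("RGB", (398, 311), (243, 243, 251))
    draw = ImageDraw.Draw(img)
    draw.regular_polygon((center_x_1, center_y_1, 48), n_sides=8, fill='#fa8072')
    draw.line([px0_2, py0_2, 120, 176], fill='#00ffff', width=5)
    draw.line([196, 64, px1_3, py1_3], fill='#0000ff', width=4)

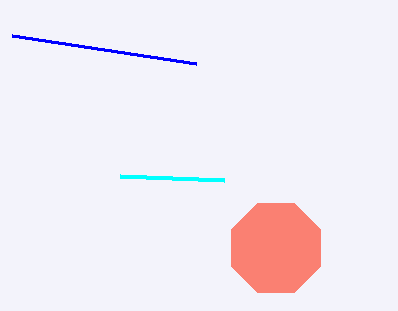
center_x_1 = 276
center_y_1 = 248
px0_2 = 224
py0_2 = 180
px1_3 = 12
py1_3 = 36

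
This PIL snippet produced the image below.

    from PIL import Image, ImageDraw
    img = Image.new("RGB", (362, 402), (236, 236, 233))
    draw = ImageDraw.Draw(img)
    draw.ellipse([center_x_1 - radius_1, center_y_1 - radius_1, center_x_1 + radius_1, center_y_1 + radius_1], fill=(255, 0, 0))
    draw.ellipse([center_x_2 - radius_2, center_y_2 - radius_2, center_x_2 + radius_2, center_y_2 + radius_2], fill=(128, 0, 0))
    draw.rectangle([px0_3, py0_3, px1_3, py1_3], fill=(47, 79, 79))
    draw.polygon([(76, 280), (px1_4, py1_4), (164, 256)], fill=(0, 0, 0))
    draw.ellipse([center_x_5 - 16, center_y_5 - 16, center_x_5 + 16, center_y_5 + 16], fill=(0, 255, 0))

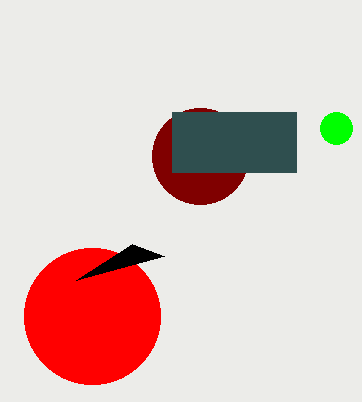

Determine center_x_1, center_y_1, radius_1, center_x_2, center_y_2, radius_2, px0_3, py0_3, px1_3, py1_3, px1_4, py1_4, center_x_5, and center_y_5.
center_x_1 = 92, center_y_1 = 316, radius_1 = 68, center_x_2 = 200, center_y_2 = 156, radius_2 = 48, px0_3 = 172, py0_3 = 112, px1_3 = 296, py1_3 = 172, px1_4 = 132, py1_4 = 244, center_x_5 = 336, center_y_5 = 128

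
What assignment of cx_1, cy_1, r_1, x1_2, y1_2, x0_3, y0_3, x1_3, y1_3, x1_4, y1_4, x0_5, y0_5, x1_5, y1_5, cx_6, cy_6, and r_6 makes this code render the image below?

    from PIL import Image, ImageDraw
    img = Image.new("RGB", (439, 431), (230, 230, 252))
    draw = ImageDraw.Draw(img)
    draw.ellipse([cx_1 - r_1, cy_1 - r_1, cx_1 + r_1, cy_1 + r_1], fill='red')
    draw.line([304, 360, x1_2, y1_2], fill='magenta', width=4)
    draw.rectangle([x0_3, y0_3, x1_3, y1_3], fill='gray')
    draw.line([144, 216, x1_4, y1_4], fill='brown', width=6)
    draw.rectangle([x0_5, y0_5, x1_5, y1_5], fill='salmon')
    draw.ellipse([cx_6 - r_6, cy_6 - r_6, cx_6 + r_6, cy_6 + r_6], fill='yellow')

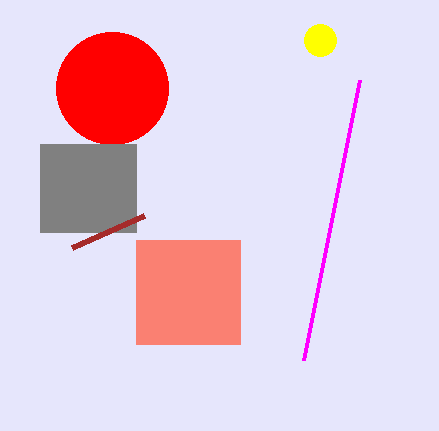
cx_1 = 112
cy_1 = 88
r_1 = 56
x1_2 = 360
y1_2 = 80
x0_3 = 40
y0_3 = 144
x1_3 = 136
y1_3 = 232
x1_4 = 72
y1_4 = 248
x0_5 = 136
y0_5 = 240
x1_5 = 240
y1_5 = 344
cx_6 = 320
cy_6 = 40
r_6 = 16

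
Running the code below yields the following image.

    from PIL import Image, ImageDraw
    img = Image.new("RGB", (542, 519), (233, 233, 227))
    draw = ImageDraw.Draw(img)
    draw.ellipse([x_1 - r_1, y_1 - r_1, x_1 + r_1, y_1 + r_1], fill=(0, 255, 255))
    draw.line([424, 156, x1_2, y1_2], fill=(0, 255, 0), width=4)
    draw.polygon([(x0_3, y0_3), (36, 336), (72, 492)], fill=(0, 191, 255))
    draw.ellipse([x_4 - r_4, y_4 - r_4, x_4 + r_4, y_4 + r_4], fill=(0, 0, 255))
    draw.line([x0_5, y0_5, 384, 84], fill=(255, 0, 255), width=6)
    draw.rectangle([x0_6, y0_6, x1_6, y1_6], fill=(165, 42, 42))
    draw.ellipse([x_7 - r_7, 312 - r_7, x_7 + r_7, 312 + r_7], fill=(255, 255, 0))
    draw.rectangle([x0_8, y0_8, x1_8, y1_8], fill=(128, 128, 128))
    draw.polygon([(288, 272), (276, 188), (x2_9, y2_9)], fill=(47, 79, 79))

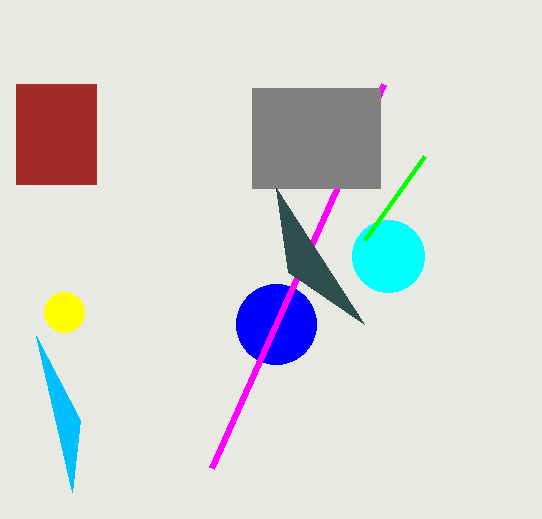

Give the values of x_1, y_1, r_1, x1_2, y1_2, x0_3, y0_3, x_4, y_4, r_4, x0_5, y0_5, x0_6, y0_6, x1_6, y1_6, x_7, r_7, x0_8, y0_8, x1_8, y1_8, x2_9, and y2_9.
x_1 = 388; y_1 = 256; r_1 = 36; x1_2 = 364; y1_2 = 240; x0_3 = 80; y0_3 = 420; x_4 = 276; y_4 = 324; r_4 = 40; x0_5 = 212; y0_5 = 468; x0_6 = 16; y0_6 = 84; x1_6 = 96; y1_6 = 184; x_7 = 64; r_7 = 20; x0_8 = 252; y0_8 = 88; x1_8 = 380; y1_8 = 188; x2_9 = 364; y2_9 = 324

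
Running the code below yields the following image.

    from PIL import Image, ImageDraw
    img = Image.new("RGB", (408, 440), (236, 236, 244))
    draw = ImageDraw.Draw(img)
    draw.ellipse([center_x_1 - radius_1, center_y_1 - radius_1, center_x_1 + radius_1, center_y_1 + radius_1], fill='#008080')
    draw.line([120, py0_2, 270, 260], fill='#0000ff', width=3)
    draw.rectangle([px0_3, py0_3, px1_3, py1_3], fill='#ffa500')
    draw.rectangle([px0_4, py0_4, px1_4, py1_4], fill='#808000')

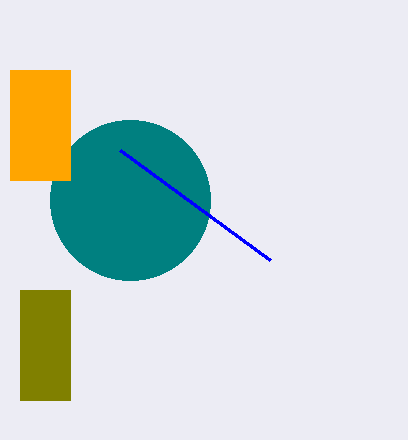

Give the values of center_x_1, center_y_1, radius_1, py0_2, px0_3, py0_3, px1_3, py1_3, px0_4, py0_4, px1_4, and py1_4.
center_x_1 = 130
center_y_1 = 200
radius_1 = 80
py0_2 = 150
px0_3 = 10
py0_3 = 70
px1_3 = 70
py1_3 = 180
px0_4 = 20
py0_4 = 290
px1_4 = 70
py1_4 = 400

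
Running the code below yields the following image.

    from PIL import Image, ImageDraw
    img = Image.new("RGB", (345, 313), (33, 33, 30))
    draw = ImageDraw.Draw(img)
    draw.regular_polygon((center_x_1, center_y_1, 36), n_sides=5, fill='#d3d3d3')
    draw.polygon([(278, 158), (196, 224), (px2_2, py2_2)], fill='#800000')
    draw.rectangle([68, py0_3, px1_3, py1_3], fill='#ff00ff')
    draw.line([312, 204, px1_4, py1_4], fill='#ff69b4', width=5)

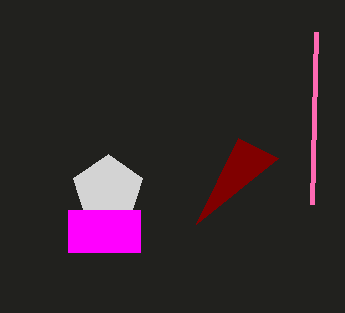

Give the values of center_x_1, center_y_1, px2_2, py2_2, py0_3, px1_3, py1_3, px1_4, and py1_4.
center_x_1 = 108, center_y_1 = 190, px2_2 = 238, py2_2 = 138, py0_3 = 210, px1_3 = 140, py1_3 = 252, px1_4 = 316, py1_4 = 32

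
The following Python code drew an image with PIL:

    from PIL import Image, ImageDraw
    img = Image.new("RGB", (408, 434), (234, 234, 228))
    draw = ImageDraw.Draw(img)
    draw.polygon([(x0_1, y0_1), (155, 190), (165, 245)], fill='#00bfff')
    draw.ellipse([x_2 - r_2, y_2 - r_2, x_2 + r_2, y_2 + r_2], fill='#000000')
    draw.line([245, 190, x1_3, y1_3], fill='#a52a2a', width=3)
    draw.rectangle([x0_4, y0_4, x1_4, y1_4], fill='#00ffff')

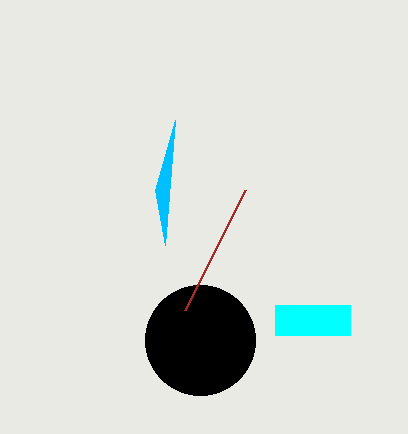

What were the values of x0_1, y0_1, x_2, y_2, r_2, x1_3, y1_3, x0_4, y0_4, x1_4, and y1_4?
x0_1 = 175, y0_1 = 120, x_2 = 200, y_2 = 340, r_2 = 55, x1_3 = 185, y1_3 = 310, x0_4 = 275, y0_4 = 305, x1_4 = 350, y1_4 = 335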